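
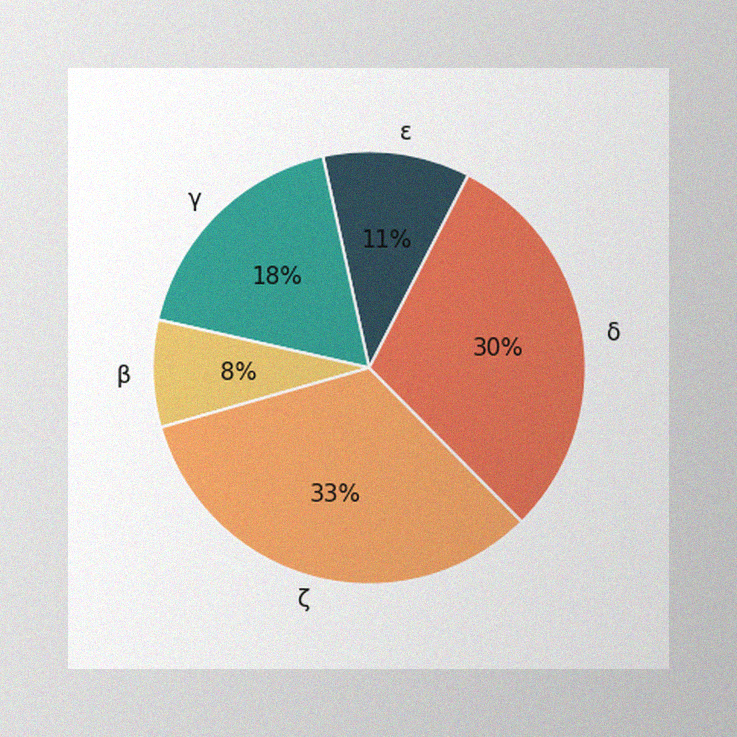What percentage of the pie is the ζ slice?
33%

The image has some photo noise and uneven lighting. The ζ slice takes up 33% of the pie.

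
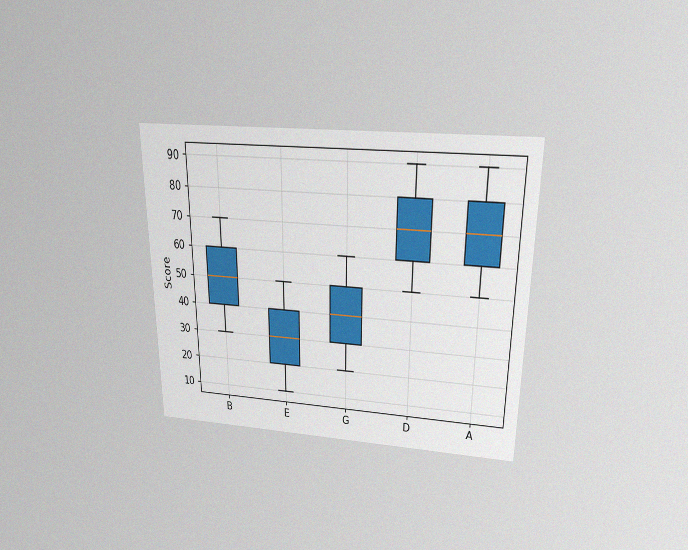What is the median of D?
70

The chart is viewed slightly from above, with some photo noise. The median line in the D box sits at 70.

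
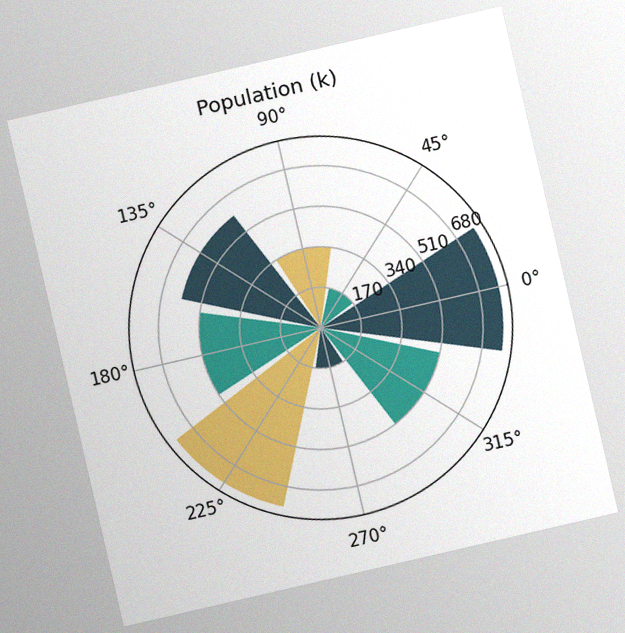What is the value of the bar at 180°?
510k

The chart is tilted about 13° counter-clockwise, with some photo noise. The bar at 180° reaches 510k on the radial axis.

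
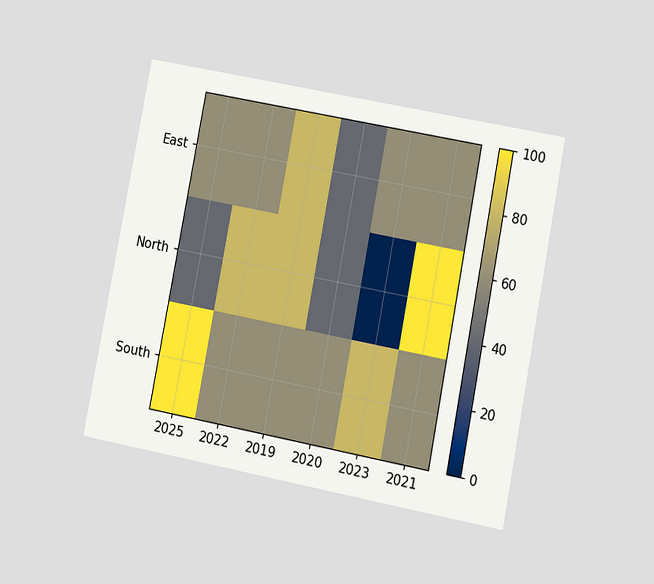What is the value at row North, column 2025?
The chart is tilted about 11° clockwise and viewed at a slight angle. Matching cell (North, 2025) against the colorbar gives 40.

40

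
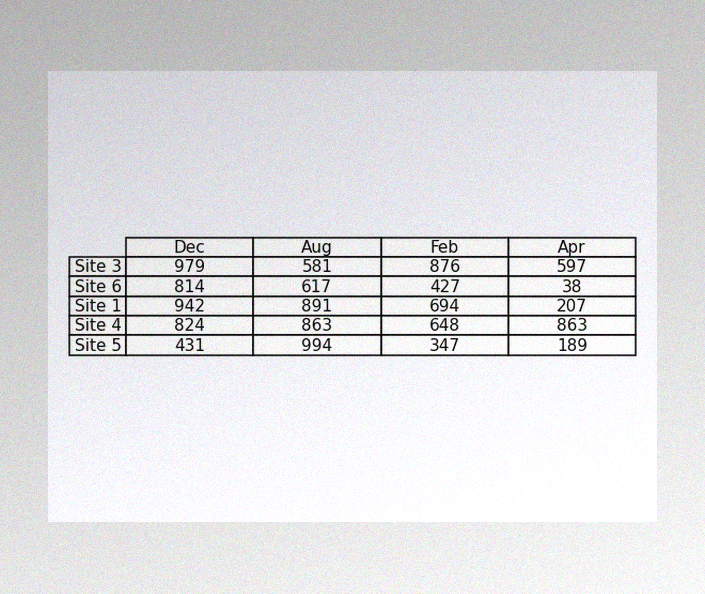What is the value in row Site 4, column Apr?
The image has some photo noise and uneven lighting. The (Site 4, Apr) cell reads 863.

863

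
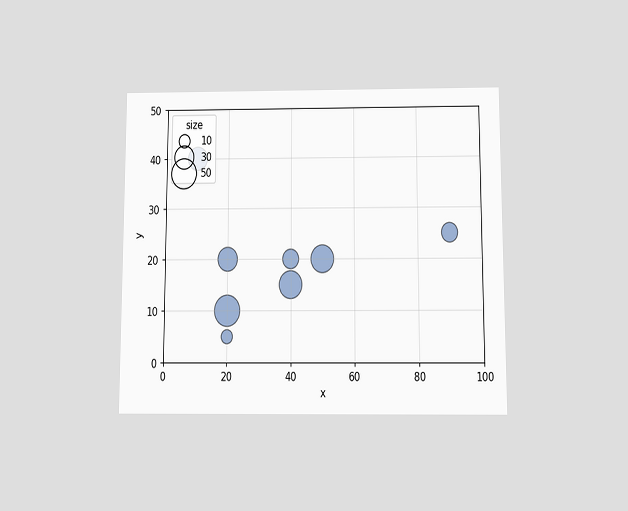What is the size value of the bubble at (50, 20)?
The chart is viewed slightly from below. Matching the bubble at (50, 20) against the size legend gives 40.

40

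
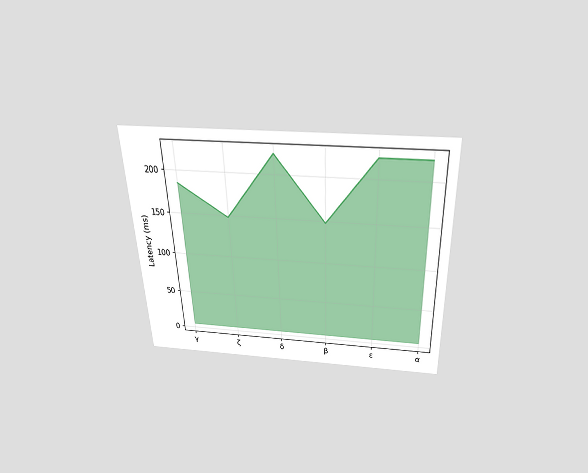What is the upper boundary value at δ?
222ms

The chart is tilted about 2° counter-clockwise and viewed slightly from above. At δ the upper boundary is at 222ms.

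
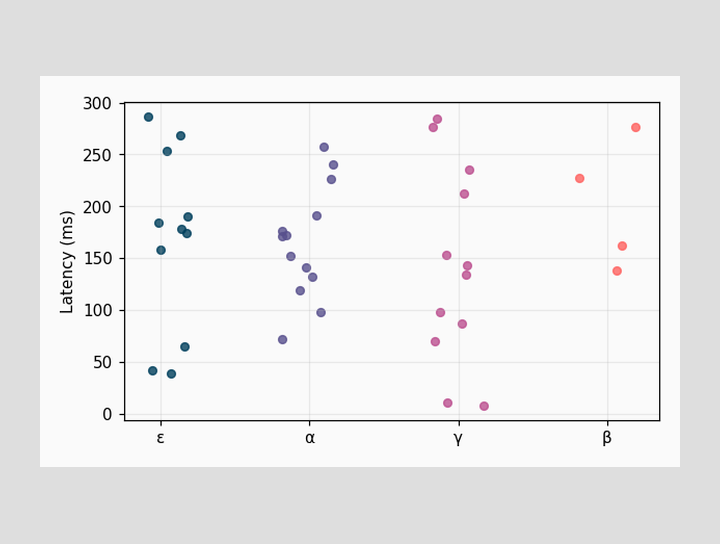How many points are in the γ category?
Counting the markers in the γ column gives 12.

12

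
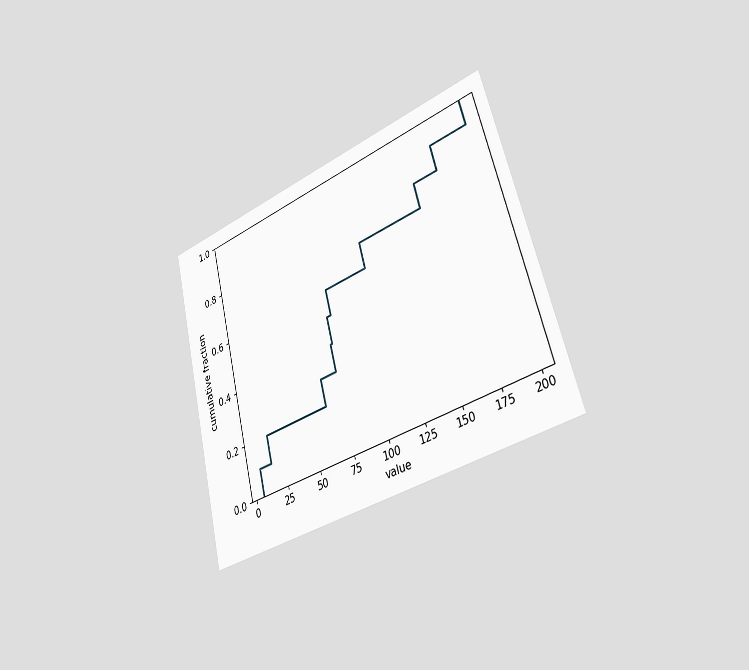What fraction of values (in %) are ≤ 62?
30%

The chart is tilted about 14° counter-clockwise and viewed slightly from the right. At x=62 the ECDF step is at 30%.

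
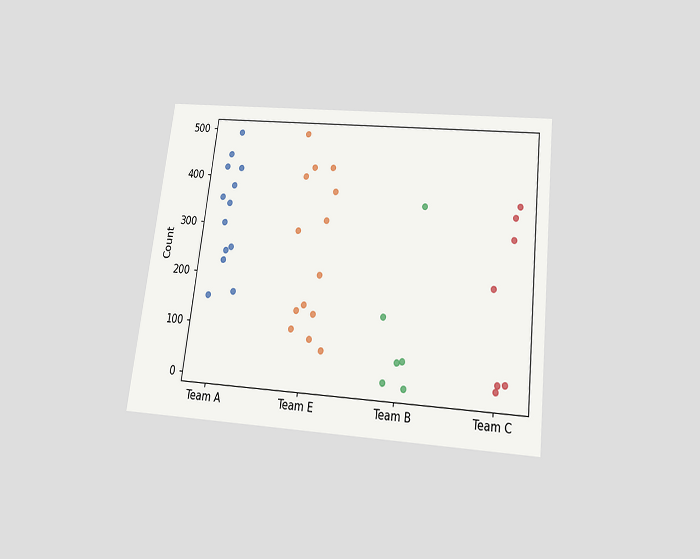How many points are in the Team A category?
13

The chart is tilted about 7° clockwise and viewed slightly from below. Counting the markers in the Team A column gives 13.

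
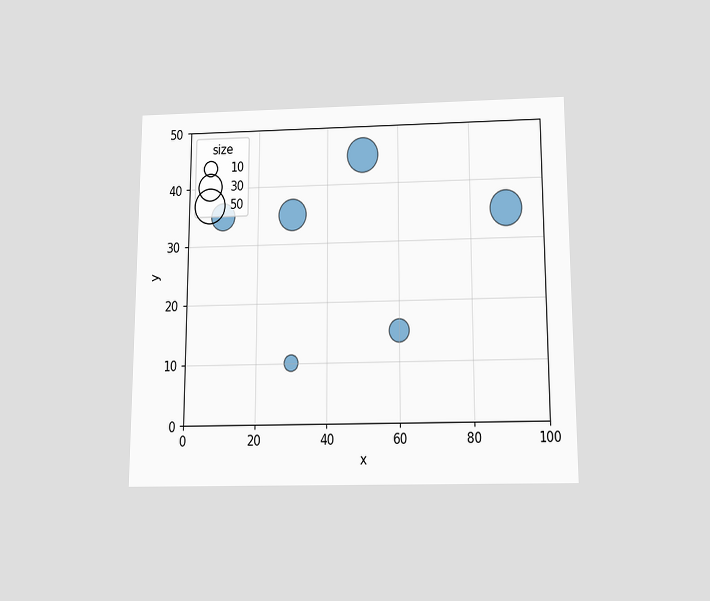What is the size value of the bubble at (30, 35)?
40

The chart is viewed slightly from below. Matching the bubble at (30, 35) against the size legend gives 40.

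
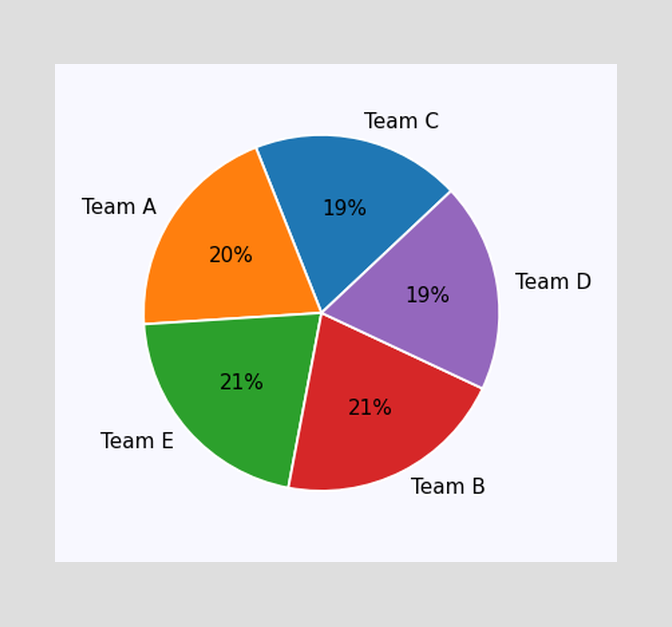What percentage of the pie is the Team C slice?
The Team C slice takes up 19% of the pie.

19%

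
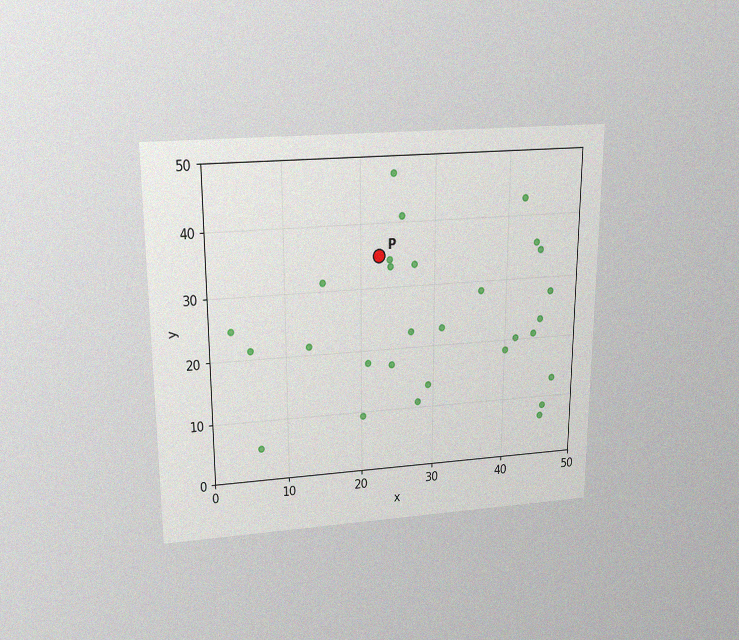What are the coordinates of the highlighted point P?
The chart is viewed slightly from above, with some photo noise. Following the gridlines from P to each axis, P sits at (22.5, 35).

(22.5, 35)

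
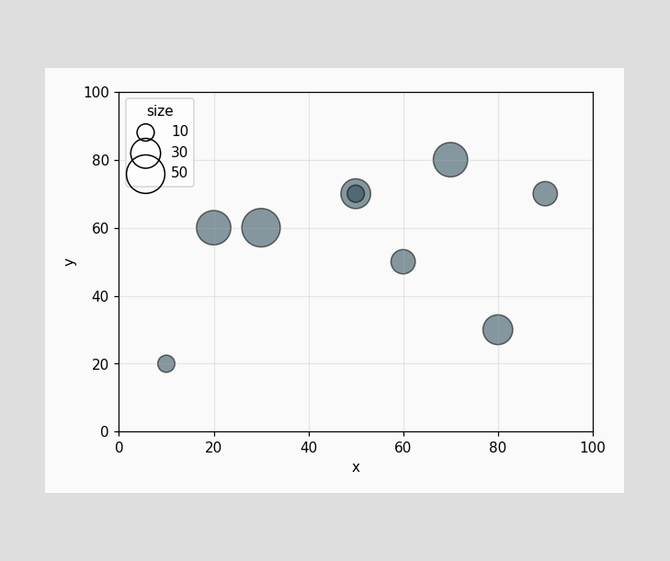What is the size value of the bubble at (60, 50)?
20

Matching the bubble at (60, 50) against the size legend gives 20.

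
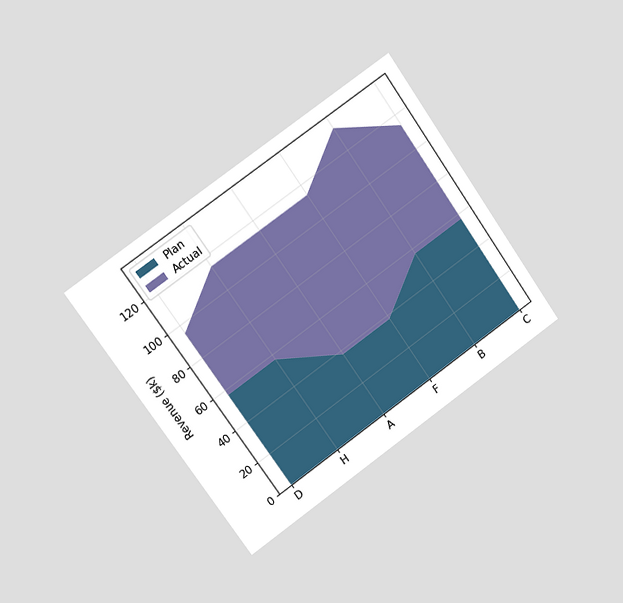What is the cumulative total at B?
$133k

The chart is tilted about 35° counter-clockwise and viewed slightly from the left. The stacked total at B reaches $133k.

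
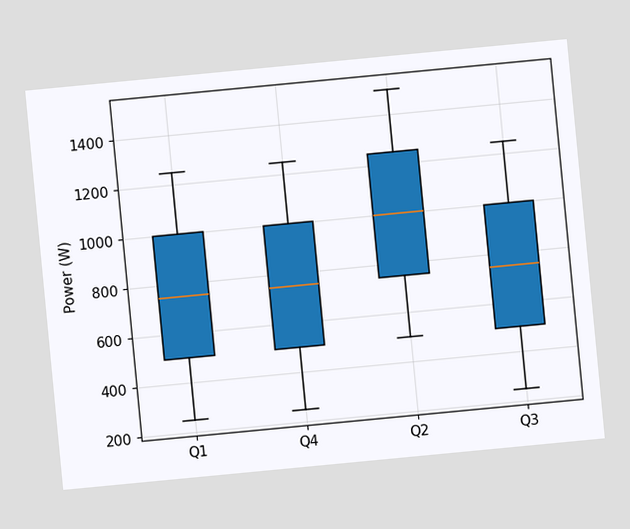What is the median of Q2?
The chart is tilted about 5° counter-clockwise. The median line in the Q2 box sits at 1000W.

1000W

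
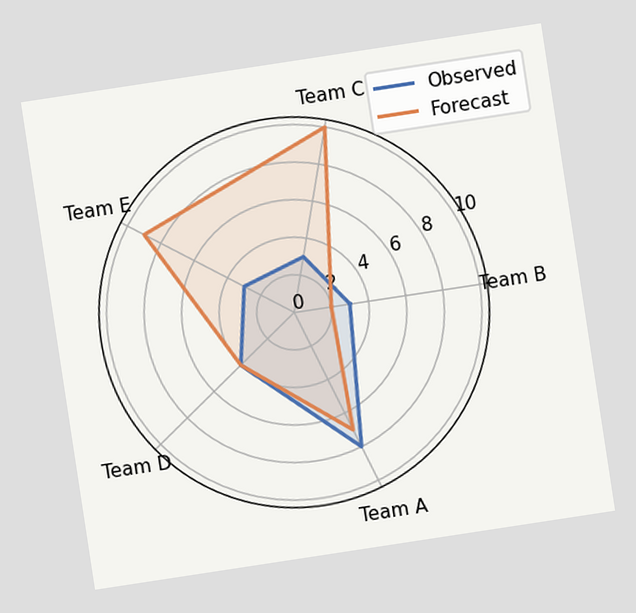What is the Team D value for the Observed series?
The chart is tilted about 9° counter-clockwise. On the Team D axis, Observed reaches 4.

4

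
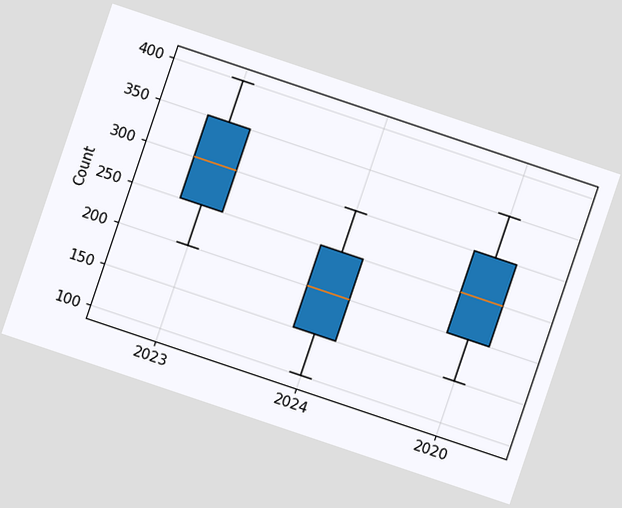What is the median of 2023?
The chart is tilted about 19° clockwise. The median line in the 2023 box sits at 300.

300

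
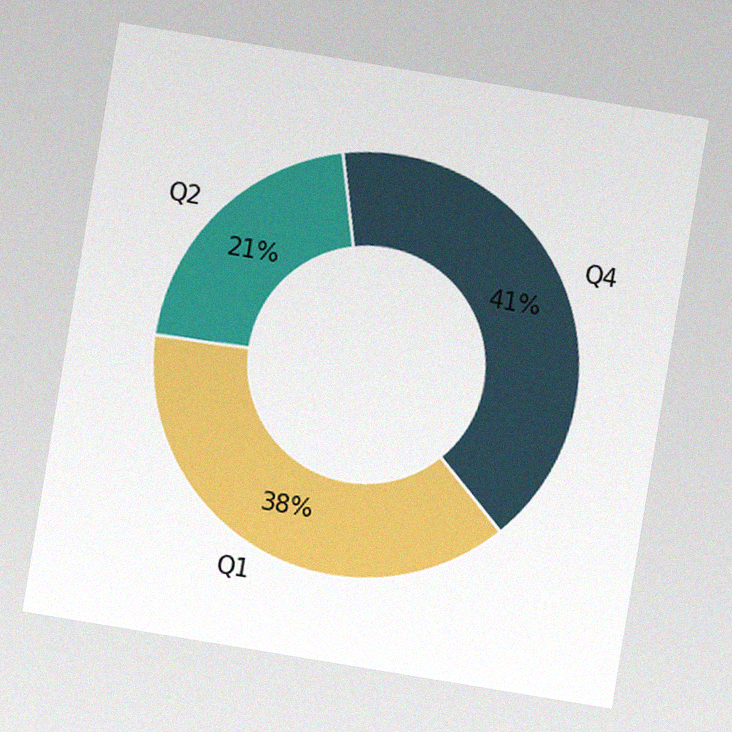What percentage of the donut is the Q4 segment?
41%

The chart is tilted about 9° clockwise, with some photo noise. The Q4 segment takes up 41% of the ring.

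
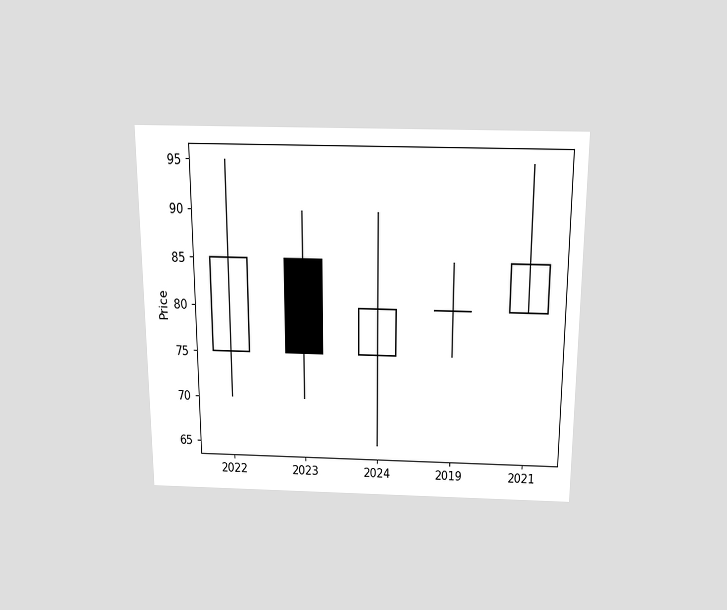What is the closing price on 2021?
85

The chart is viewed slightly from above. The 2021 candle closes at 85.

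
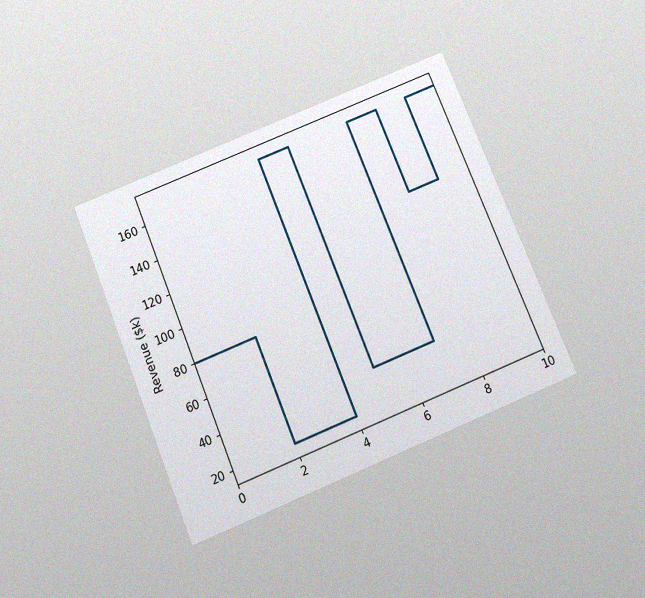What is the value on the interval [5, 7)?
$40k

The chart is tilted about 22° counter-clockwise and viewed slightly from below, with some photo noise. On [5, 7) the step sits at $40k.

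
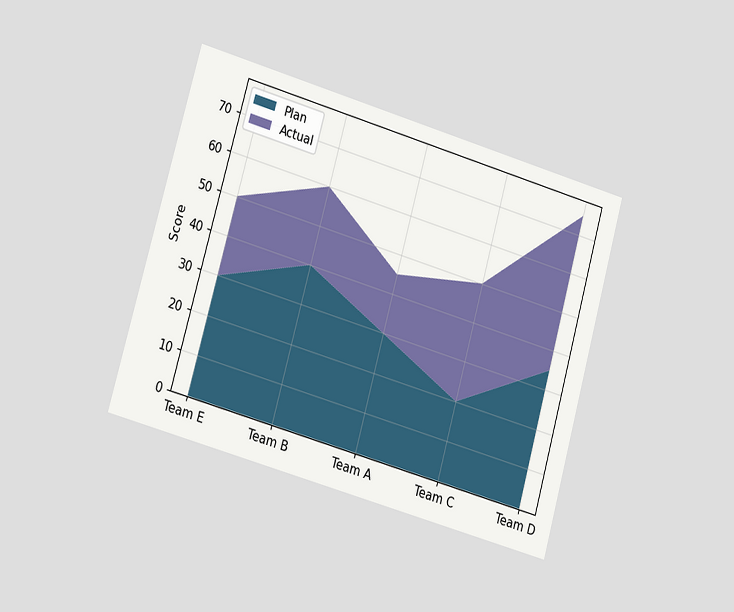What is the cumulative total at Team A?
The chart is tilted about 16° clockwise and viewed slightly from the left. The stacked total at Team A reaches 45.

45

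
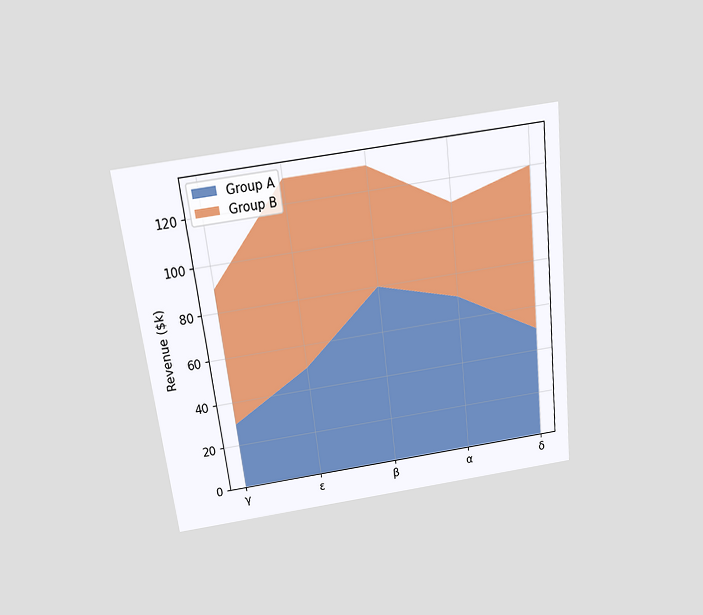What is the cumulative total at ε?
$130k

The chart is tilted about 7° counter-clockwise and viewed slightly from above. The stacked total at ε reaches $130k.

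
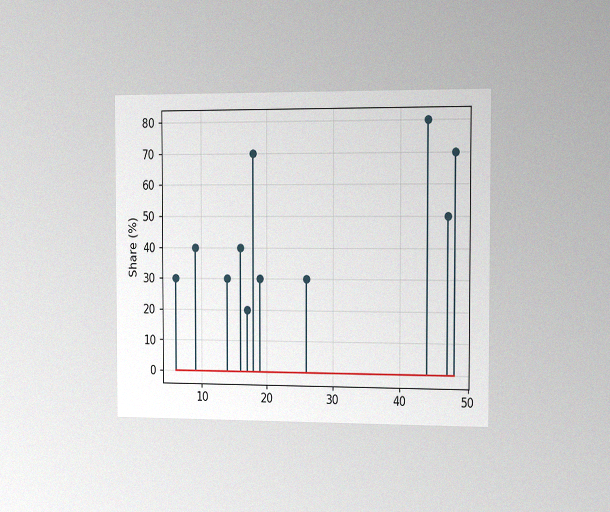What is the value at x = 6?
30%

The chart is viewed slightly from the right, with some photo noise. The stem at x=6 reaches 30%.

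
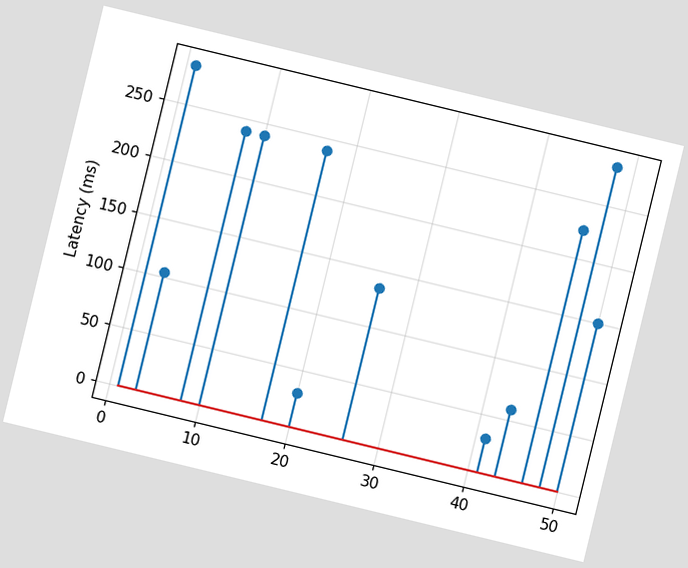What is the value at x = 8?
240ms

The chart is tilted about 14° clockwise. The stem at x=8 reaches 240ms.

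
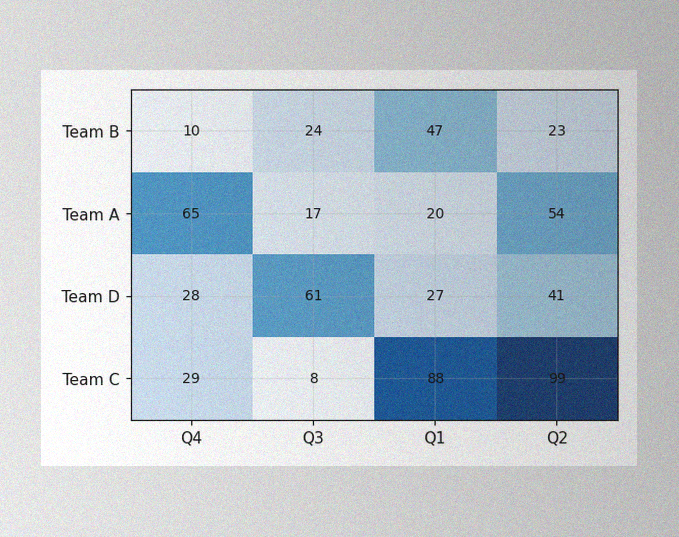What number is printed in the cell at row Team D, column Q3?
61

The image has some photo noise and uneven lighting. The (Team D, Q3) cell reads 61.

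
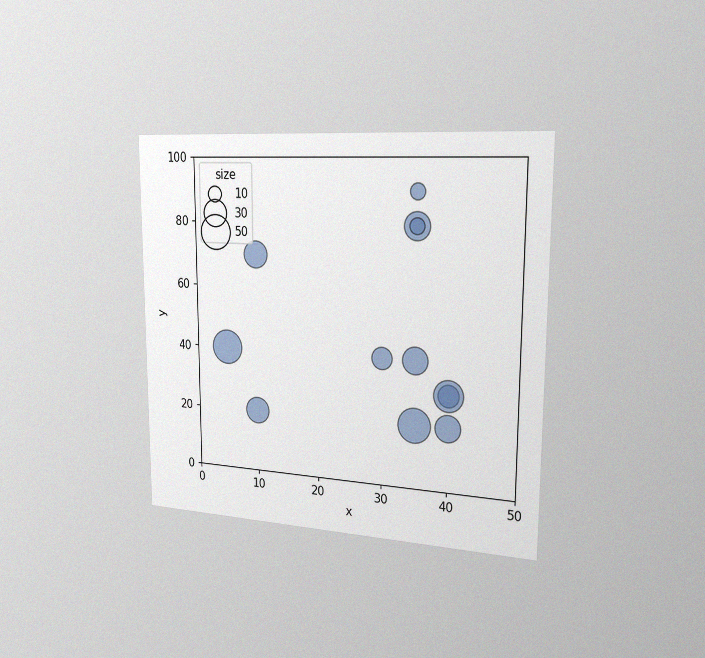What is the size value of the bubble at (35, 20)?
The chart is viewed slightly from the right, with some photo noise. Matching the bubble at (35, 20) against the size legend gives 50.

50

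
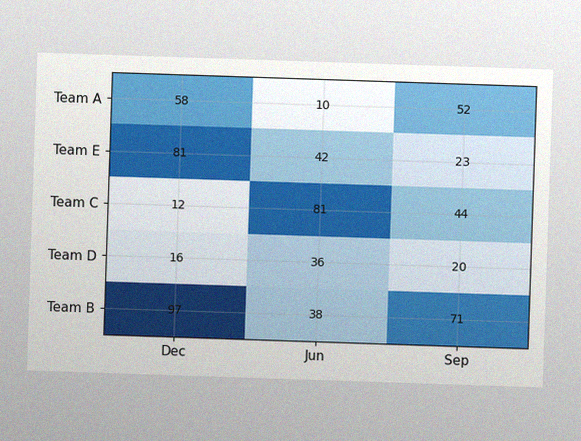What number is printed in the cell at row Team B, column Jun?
38

The image has some photo noise and uneven lighting. The (Team B, Jun) cell reads 38.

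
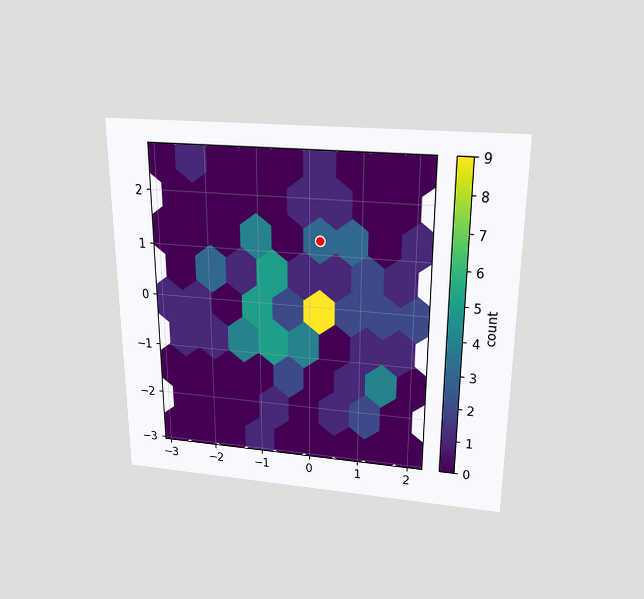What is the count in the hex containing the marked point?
3

The chart is viewed slightly from above. The marked hex reads 3 on the colorbar.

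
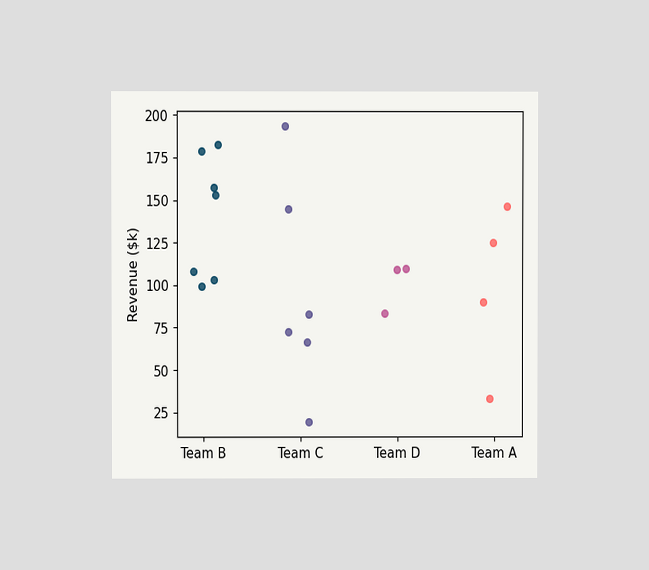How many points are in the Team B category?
7

The chart is viewed at a slight angle. Counting the markers in the Team B column gives 7.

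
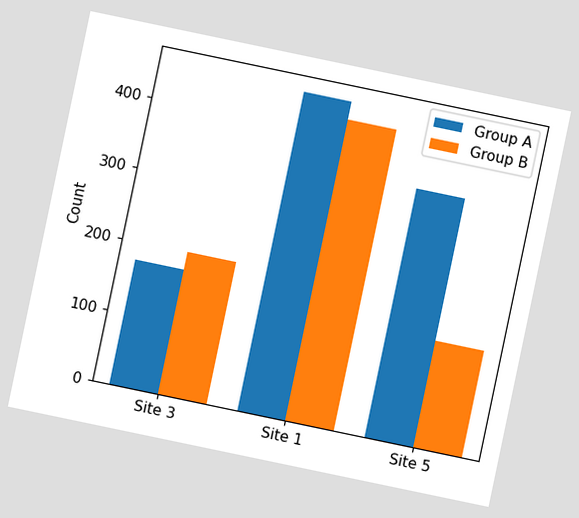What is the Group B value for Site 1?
The chart is tilted about 12° clockwise. The Group B bar at Site 1 reaches 425 on the y-axis.

425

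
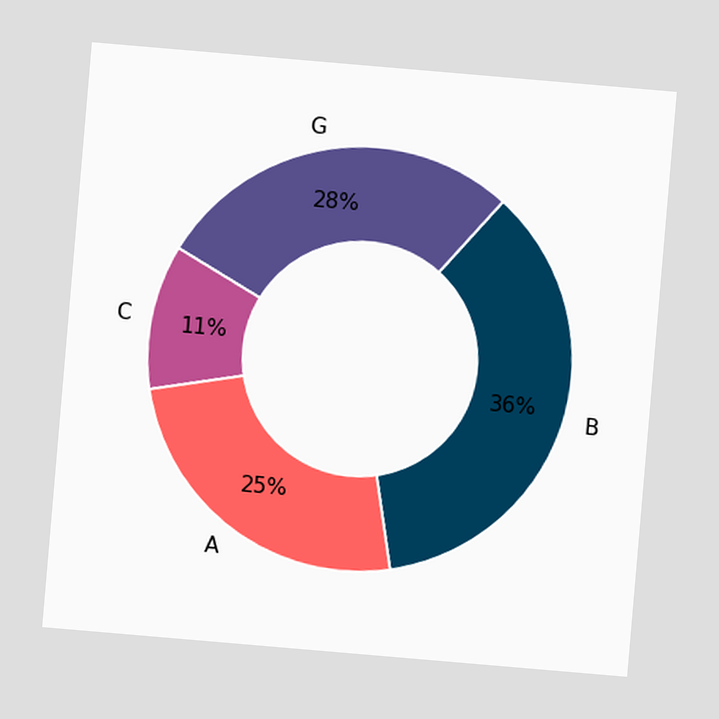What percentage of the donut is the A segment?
The chart is tilted about 5° clockwise. The A segment takes up 25% of the ring.

25%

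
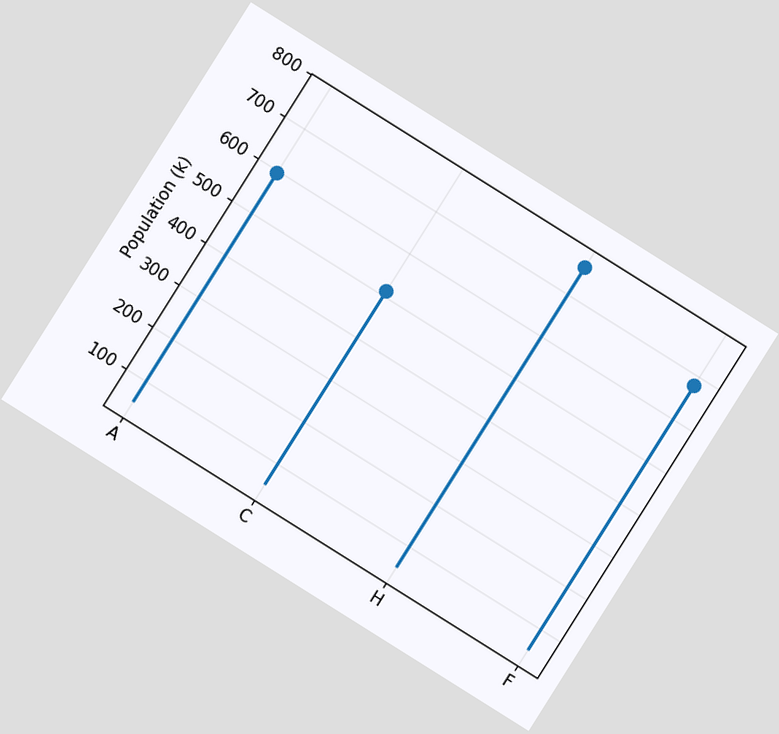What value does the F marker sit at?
The chart is tilted about 32° clockwise. The F marker sits at 680k.

680k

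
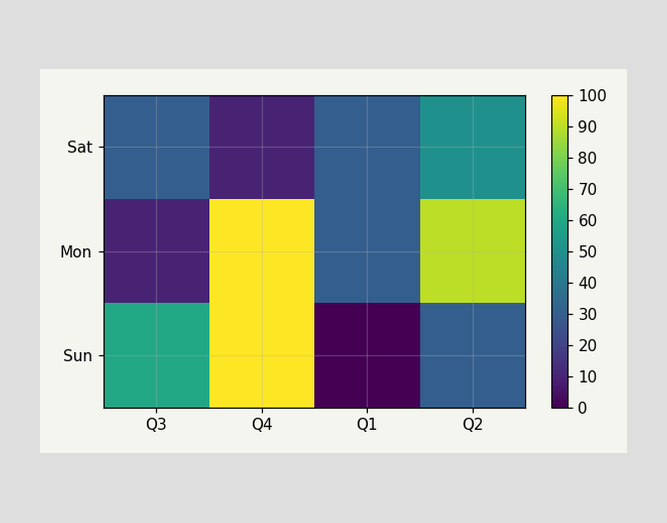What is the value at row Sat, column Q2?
50

Matching cell (Sat, Q2) against the colorbar gives 50.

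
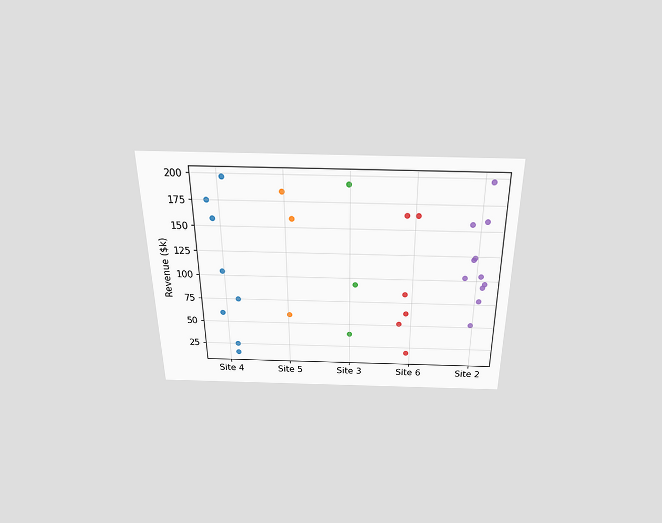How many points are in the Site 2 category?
The chart is viewed slightly from above. Counting the markers in the Site 2 column gives 11.

11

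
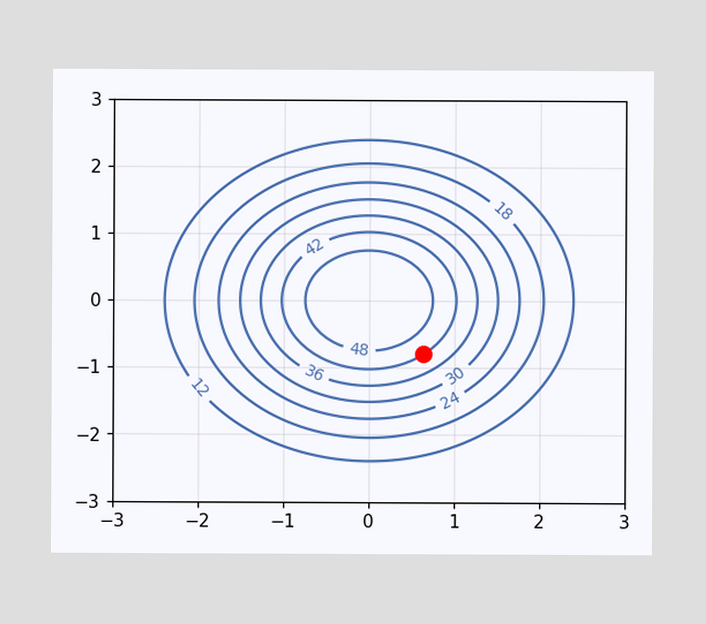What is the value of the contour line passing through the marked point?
The marked point sits on the contour labelled 42.

42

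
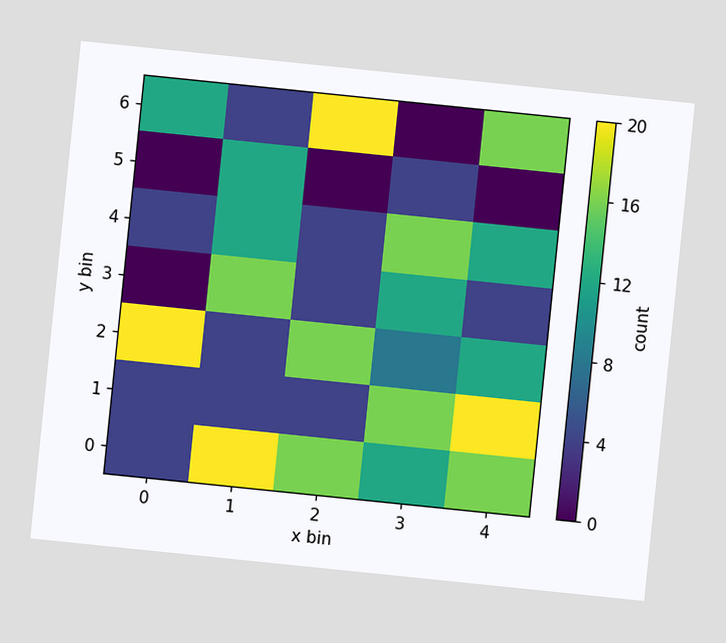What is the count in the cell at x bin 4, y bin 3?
4

The chart is tilted about 6° clockwise. Matching the cell (4, 3) against the colorbar gives 4.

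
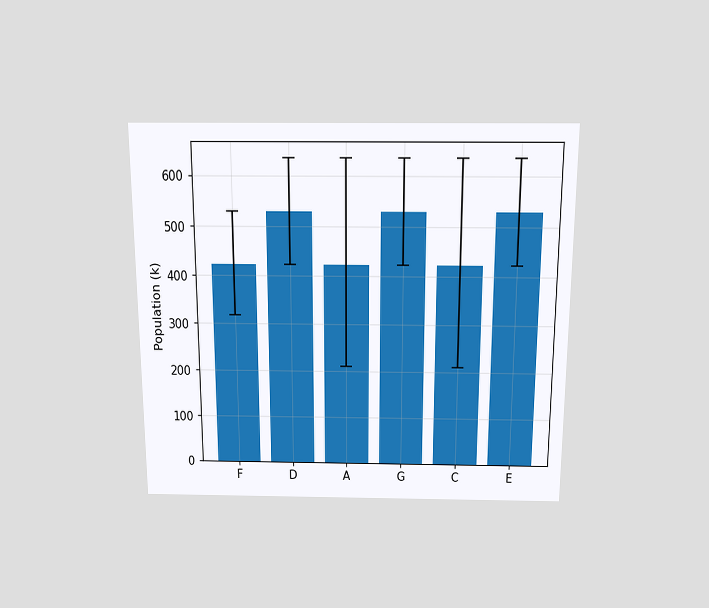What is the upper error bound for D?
The chart is viewed slightly from above. The D bar's upper whisker reaches 636k.

636k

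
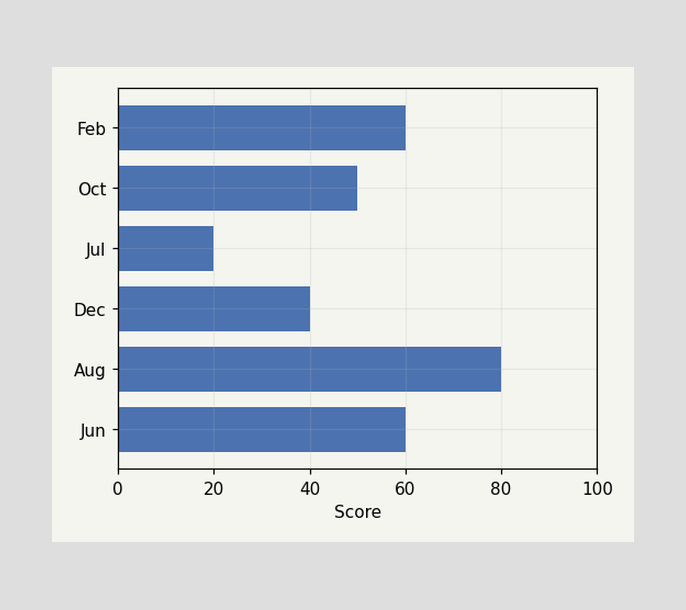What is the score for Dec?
Reading along the chart's x-axis, the Dec bar reaches 40.

40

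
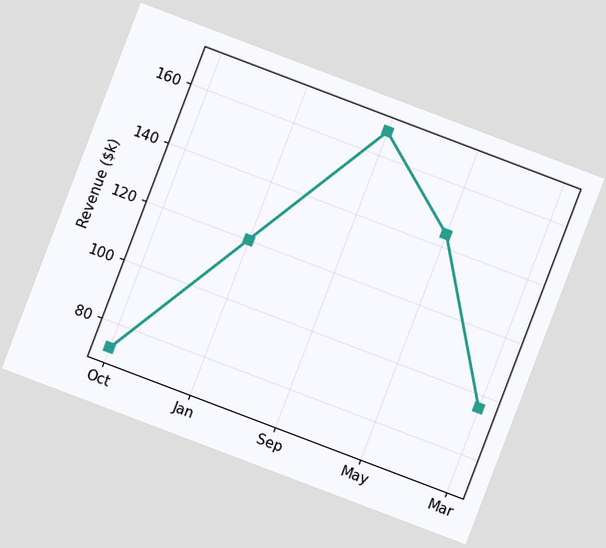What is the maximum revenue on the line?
$168k

The chart is tilted about 21° clockwise. The highest point is at Sep, and reading across to the y-axis gives $168k.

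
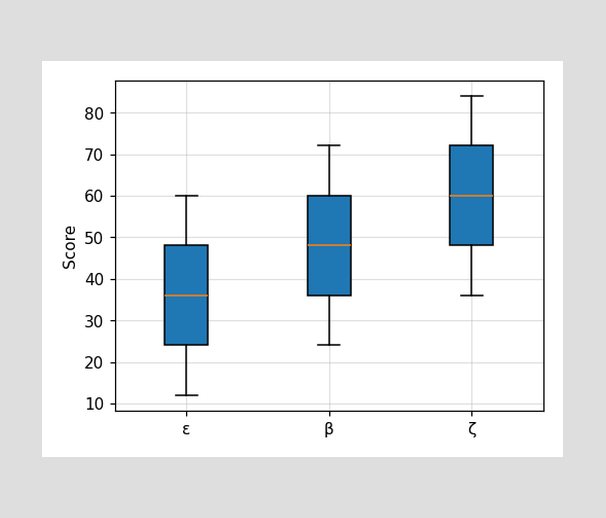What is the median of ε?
The median line in the ε box sits at 36.

36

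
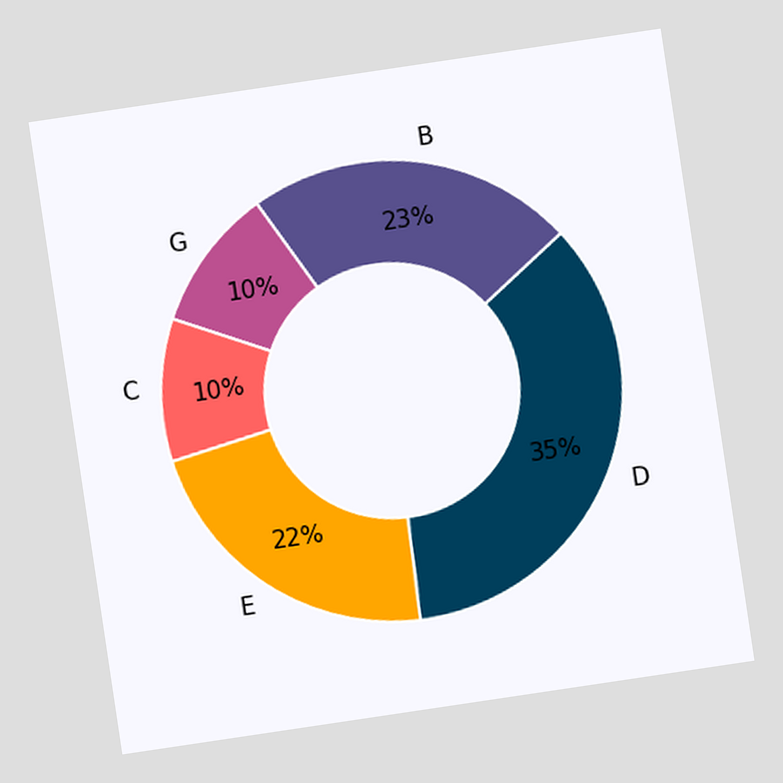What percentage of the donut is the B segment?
23%

The chart is tilted about 8° counter-clockwise. The B segment takes up 23% of the ring.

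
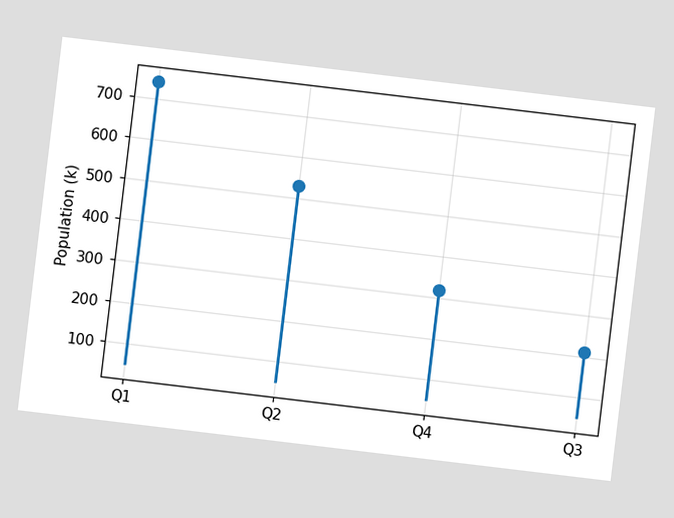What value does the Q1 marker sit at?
742k

The chart is tilted about 7° clockwise. The Q1 marker sits at 742k.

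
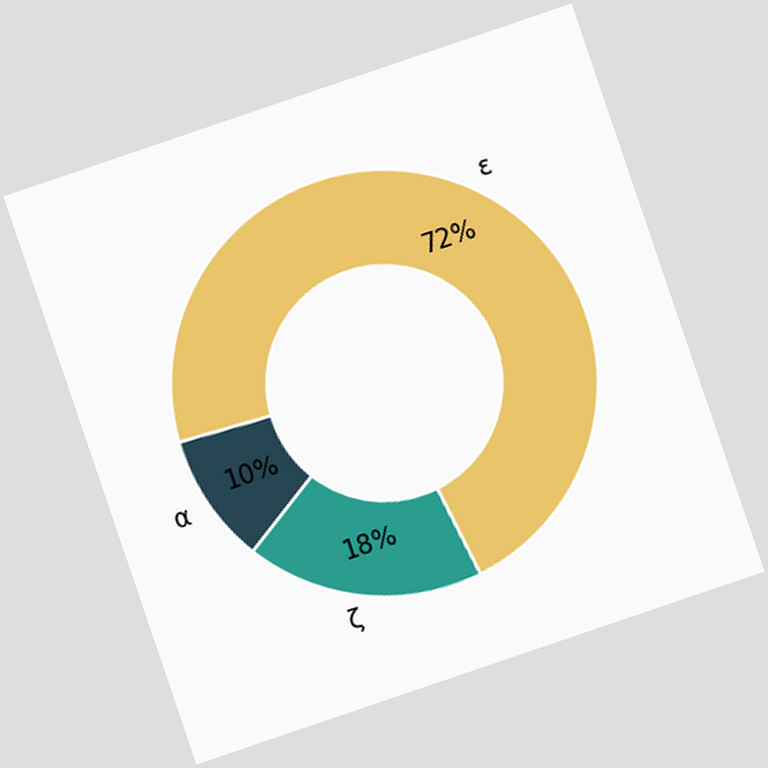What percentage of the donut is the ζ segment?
The chart is tilted about 19° counter-clockwise. The ζ segment takes up 18% of the ring.

18%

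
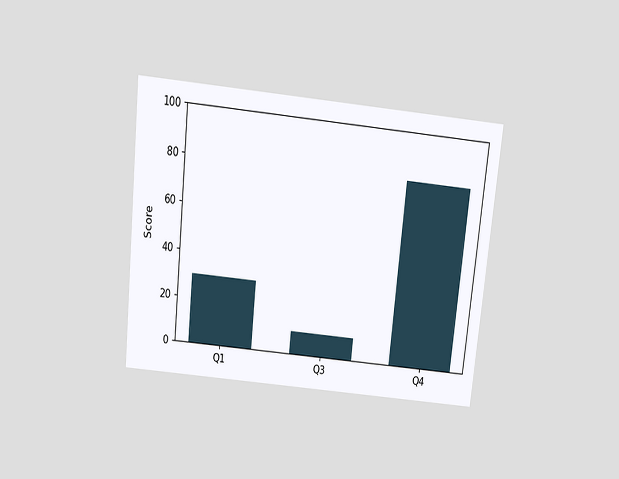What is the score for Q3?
10

The chart is tilted about 6° clockwise and viewed slightly from above. Reading along the chart's y-axis, the Q3 bar reaches 10.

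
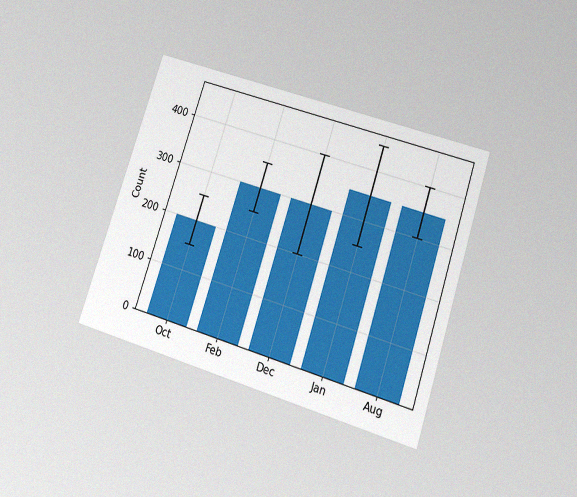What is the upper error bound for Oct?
250

The chart is tilted about 18° clockwise and viewed slightly from below, with some photo noise. The Oct bar's upper whisker reaches 250.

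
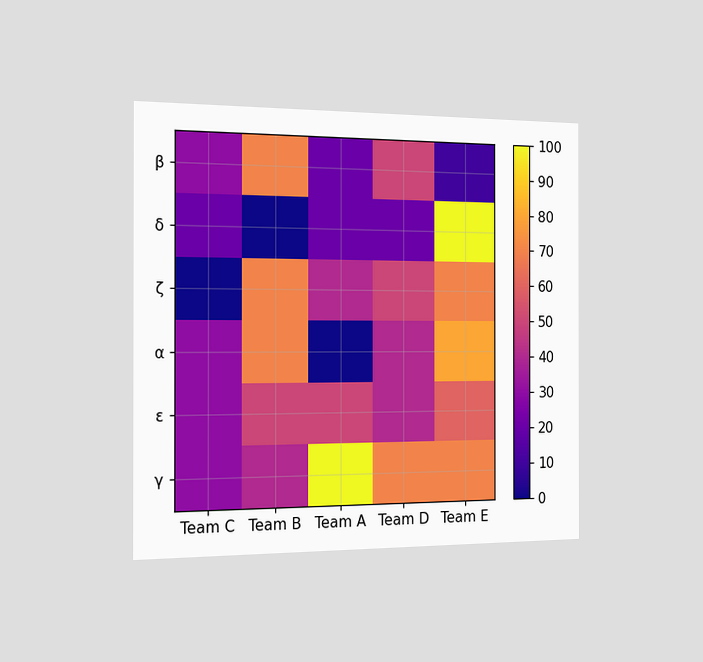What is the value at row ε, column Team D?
40

The chart is viewed slightly from the left. Matching cell (ε, Team D) against the colorbar gives 40.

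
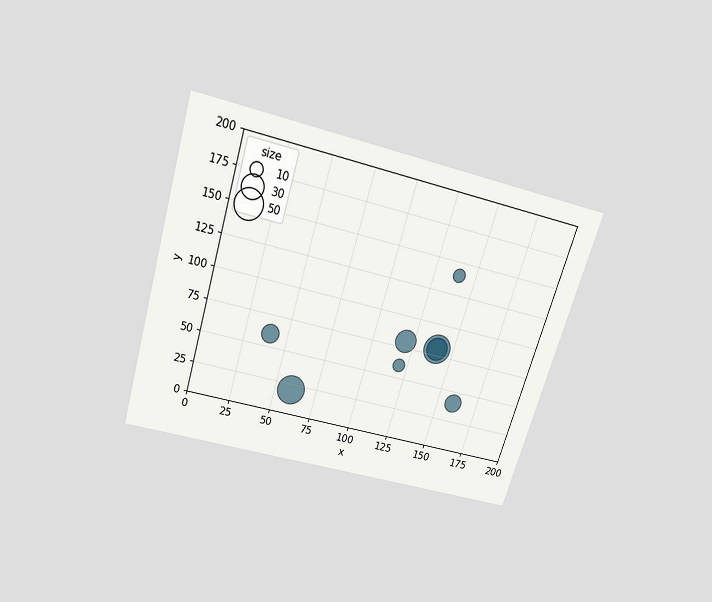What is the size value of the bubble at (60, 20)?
The chart is tilted about 17° clockwise and viewed slightly from above. Matching the bubble at (60, 20) against the size legend gives 50.

50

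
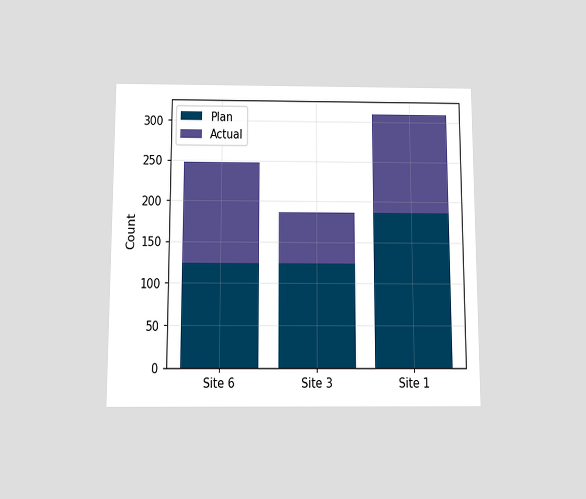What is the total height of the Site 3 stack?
The chart is viewed slightly from below. The Site 3 stack's top reaches 186 on the y-axis.

186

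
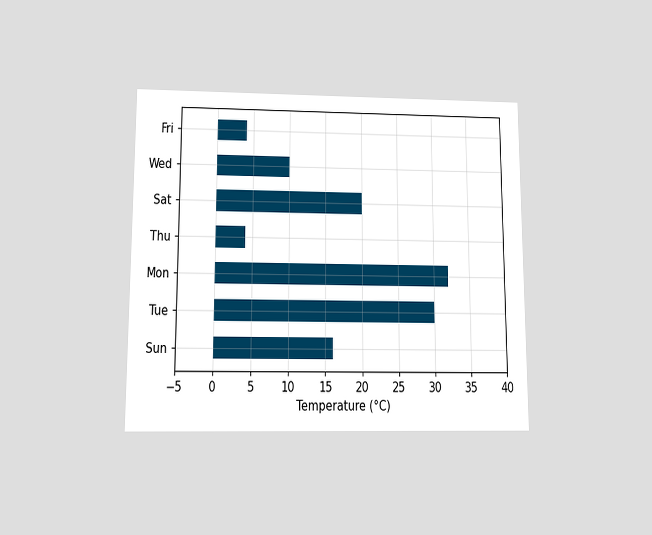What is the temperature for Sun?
16°C

The chart is viewed slightly from below. Reading along the chart's x-axis, the Sun bar reaches 16°C.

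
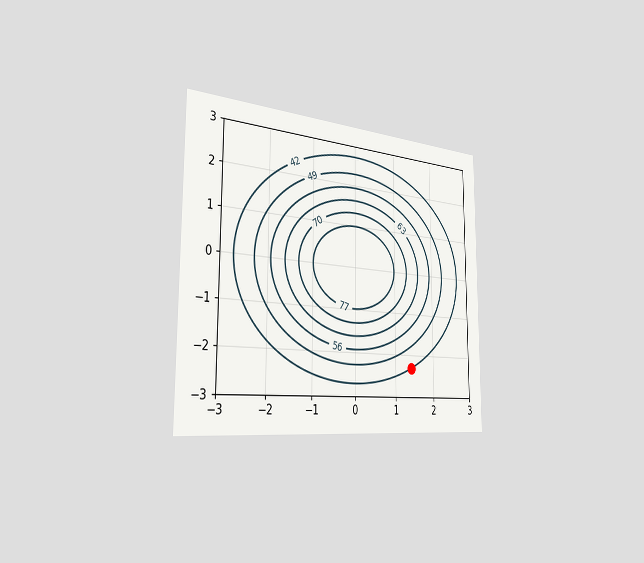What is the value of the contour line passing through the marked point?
The chart is viewed slightly from the left. The marked point sits on the contour labelled 42.

42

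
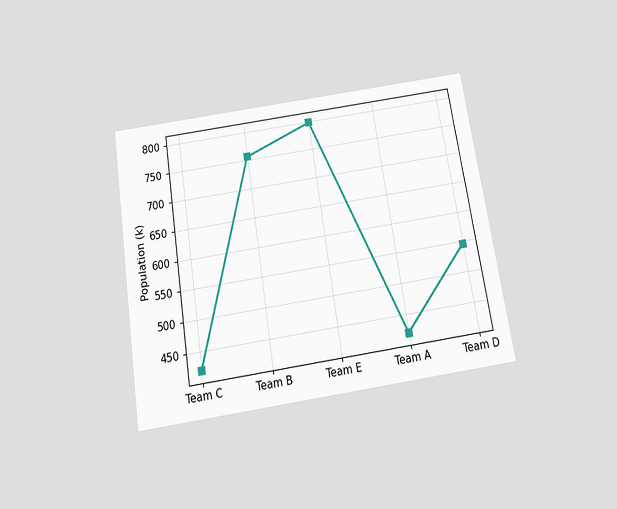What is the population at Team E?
798k

The chart is tilted about 9° counter-clockwise and viewed slightly from below. At Team E, the line is at 798k.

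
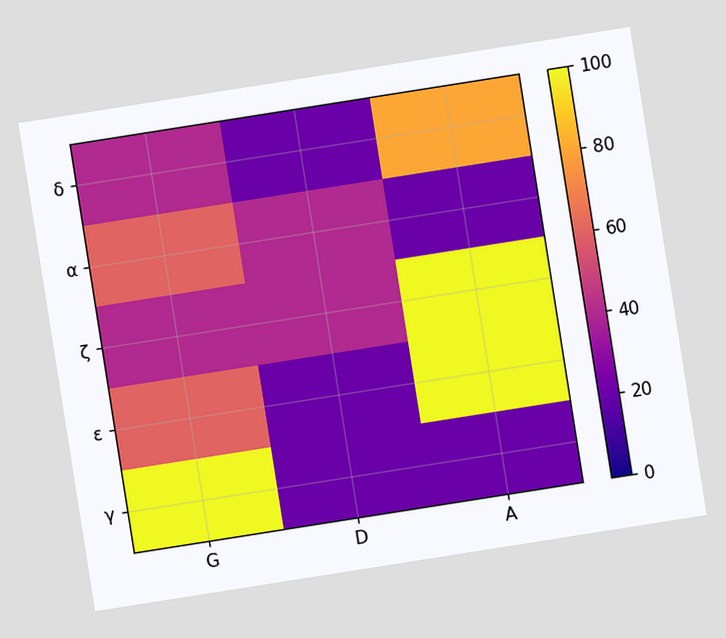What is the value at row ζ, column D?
40

The chart is tilted about 9° counter-clockwise. Matching cell (ζ, D) against the colorbar gives 40.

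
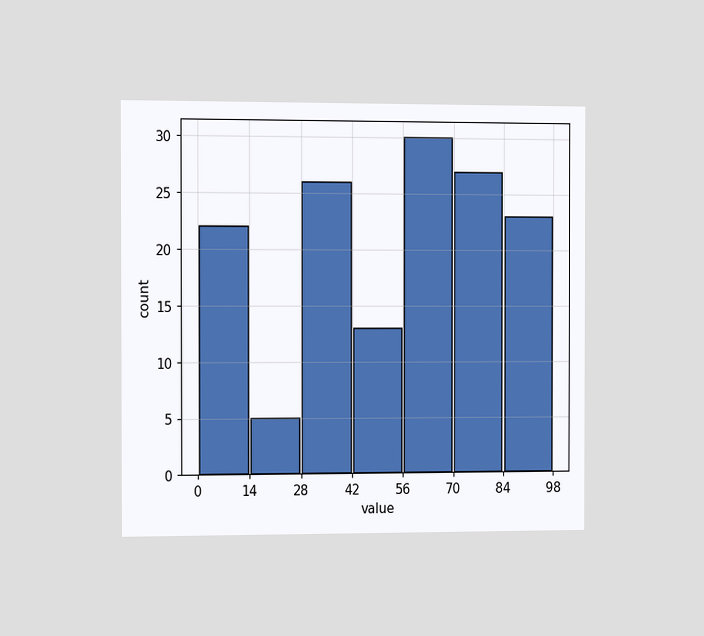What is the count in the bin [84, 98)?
The chart is viewed at a slight angle. The [84, 98) bin has height 23.

23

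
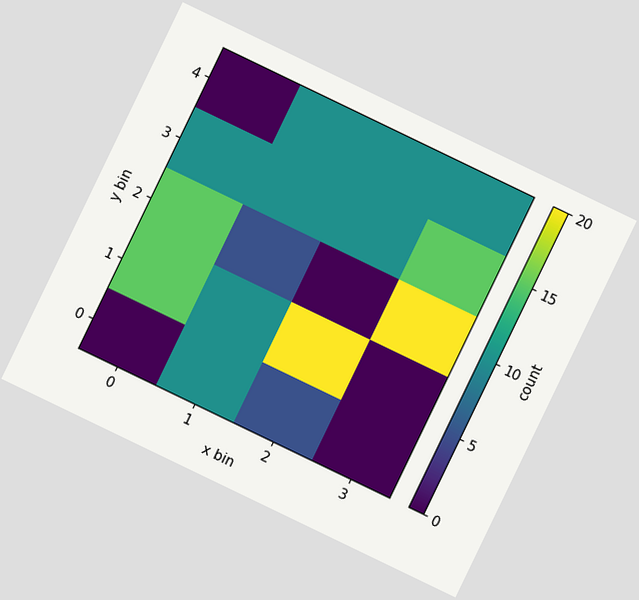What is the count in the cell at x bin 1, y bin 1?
The chart is tilted about 26° clockwise. Matching the cell (1, 1) against the colorbar gives 10.

10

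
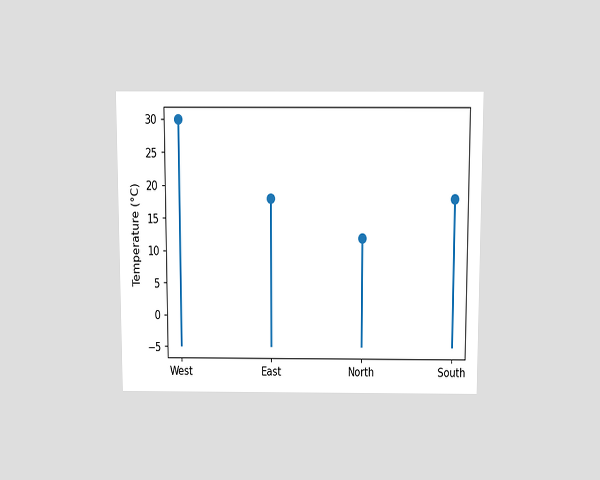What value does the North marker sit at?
12°C

The chart is viewed slightly from above. The North marker sits at 12°C.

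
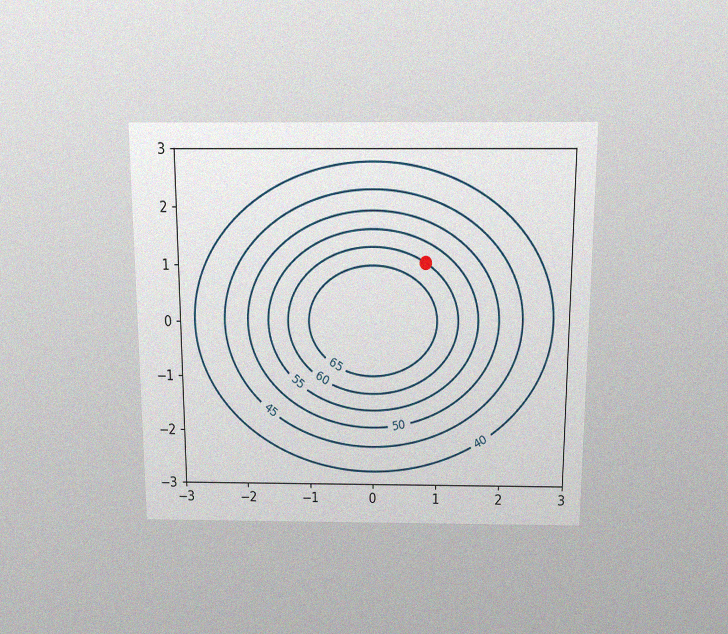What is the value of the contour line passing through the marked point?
60

The chart is viewed slightly from above, with some photo noise. The marked point sits on the contour labelled 60.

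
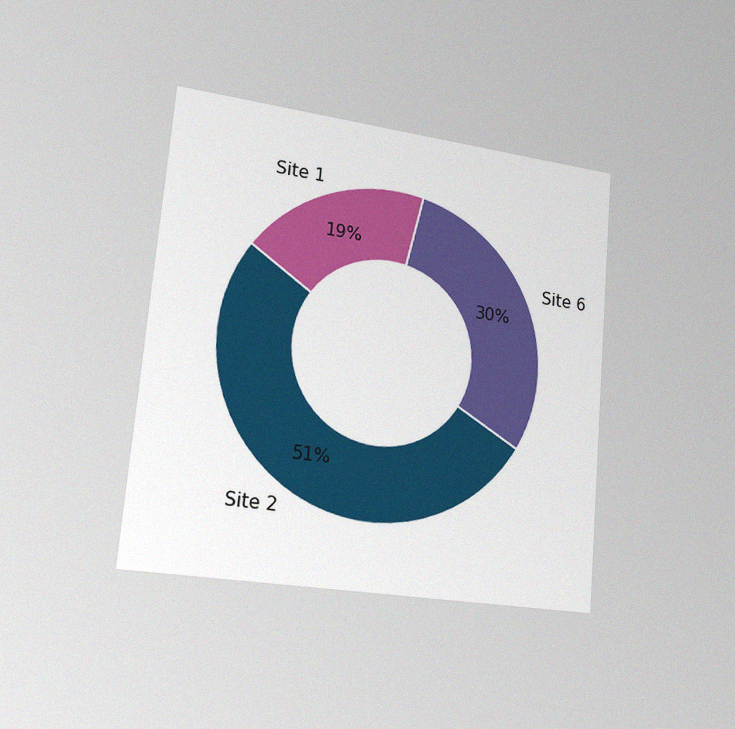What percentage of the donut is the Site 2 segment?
The chart is tilted about 5° clockwise and viewed slightly from the left, with some photo noise. The Site 2 segment takes up 51% of the ring.

51%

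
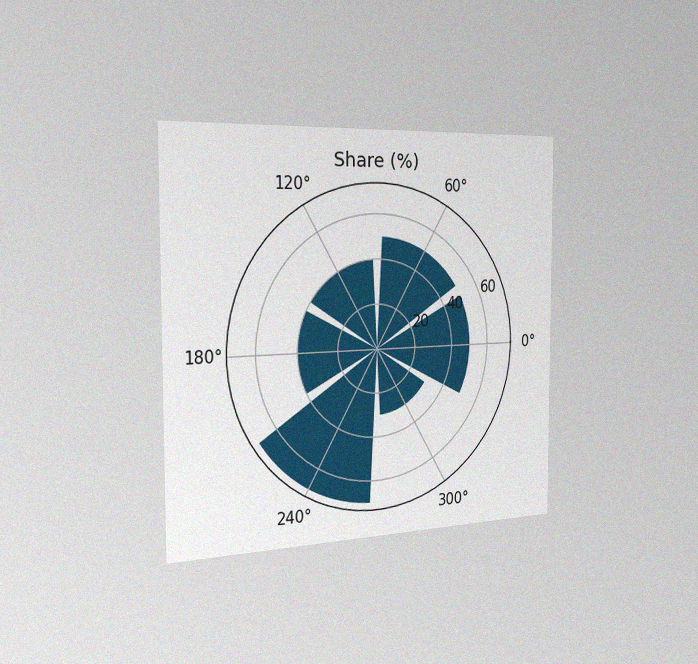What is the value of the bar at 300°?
30%

The chart is viewed slightly from the left, with some photo noise. The bar at 300° reaches 30% on the radial axis.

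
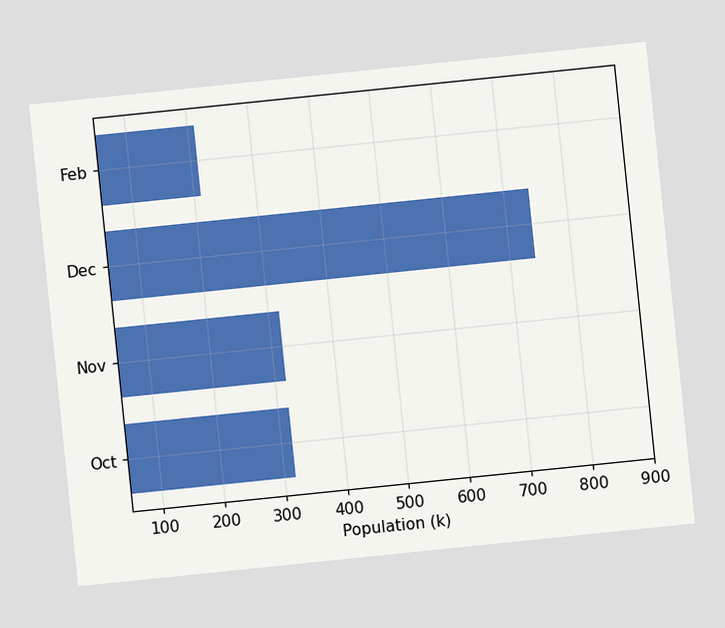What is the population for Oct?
The chart is tilted about 6° counter-clockwise. Reading along the chart's x-axis, the Oct bar reaches 318k.

318k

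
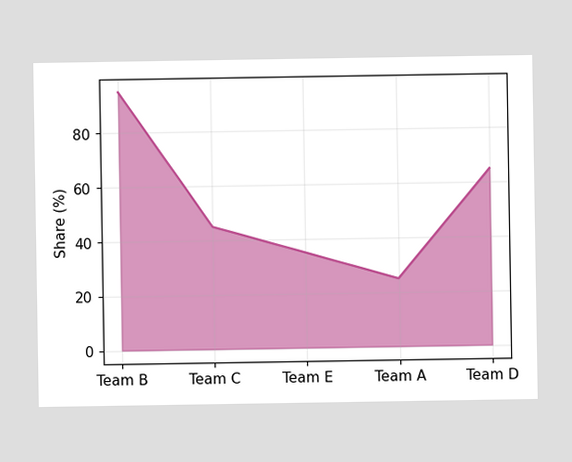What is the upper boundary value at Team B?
95%

At Team B the upper boundary is at 95%.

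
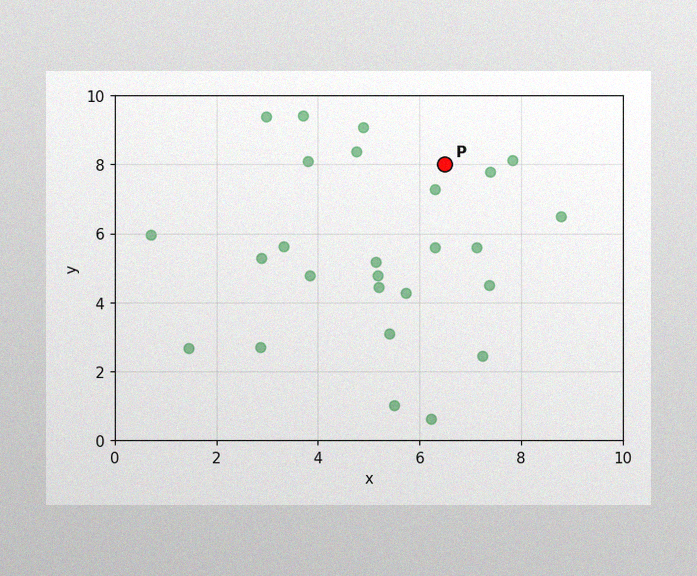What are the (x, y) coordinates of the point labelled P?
The image has some photo noise and uneven lighting. Following the gridlines from P to each axis, P sits at (6.5, 8).

(6.5, 8)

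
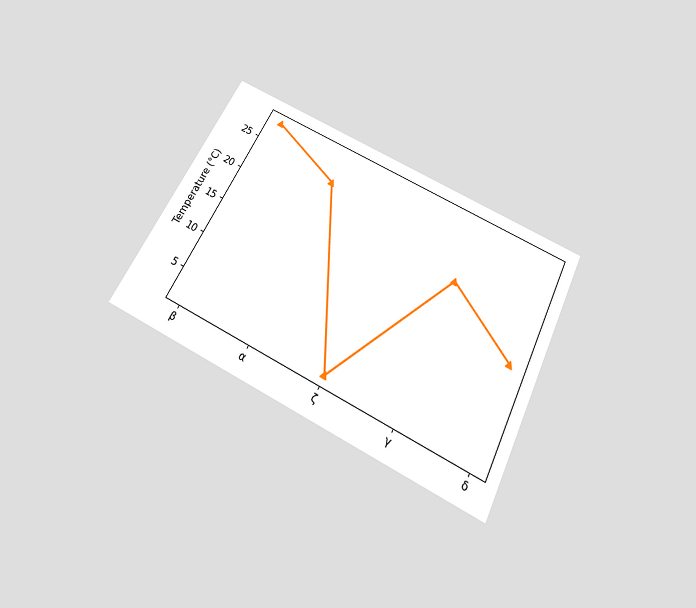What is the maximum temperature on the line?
28°C

The chart is tilted about 27° clockwise and viewed slightly from below. The highest point is at β, and reading across to the y-axis gives 28°C.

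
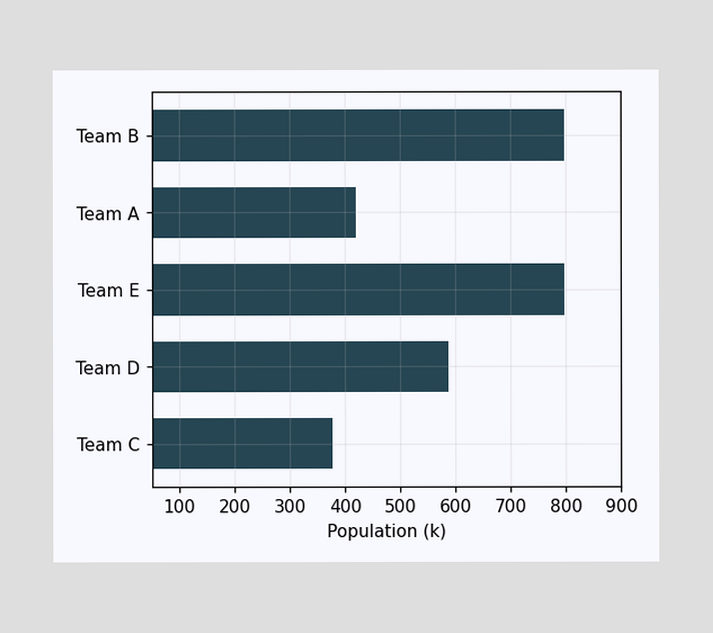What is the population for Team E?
Reading along the chart's x-axis, the Team E bar reaches 798k.

798k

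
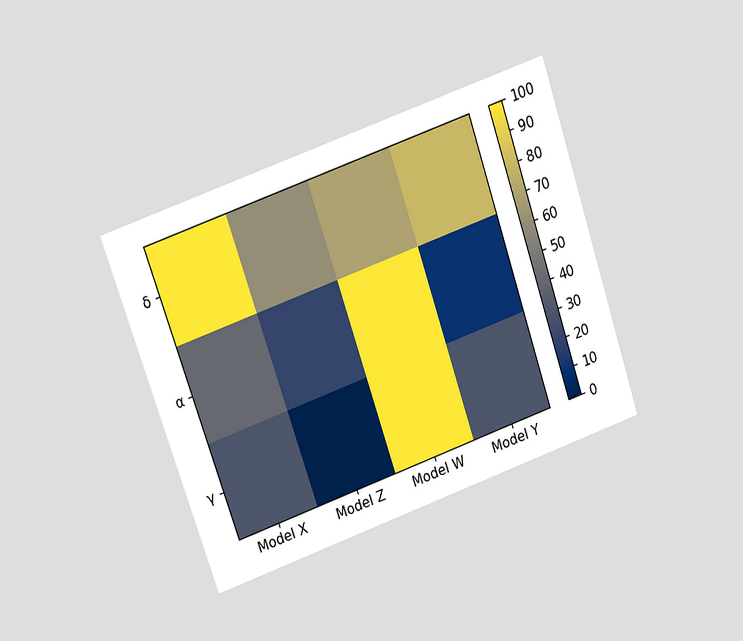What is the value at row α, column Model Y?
10

The chart is tilted about 19° counter-clockwise and viewed at a slight angle. Matching cell (α, Model Y) against the colorbar gives 10.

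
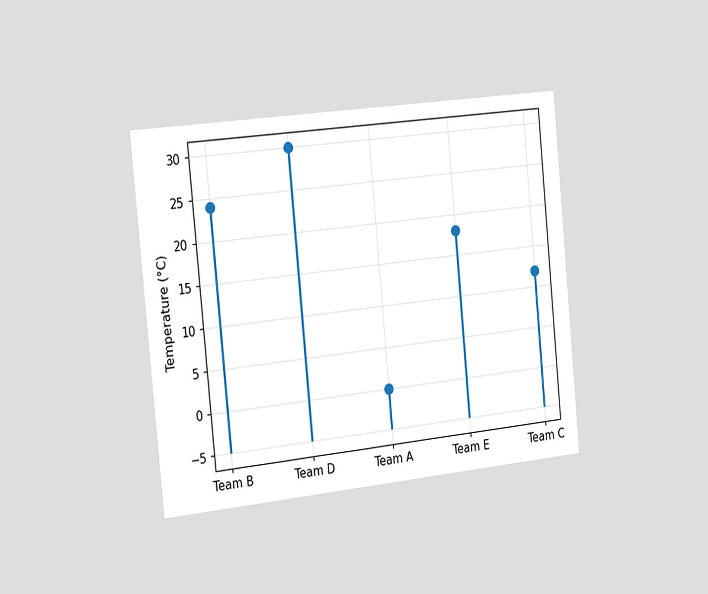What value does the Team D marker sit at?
30°C

The chart is tilted about 6° counter-clockwise and viewed slightly from the left. The Team D marker sits at 30°C.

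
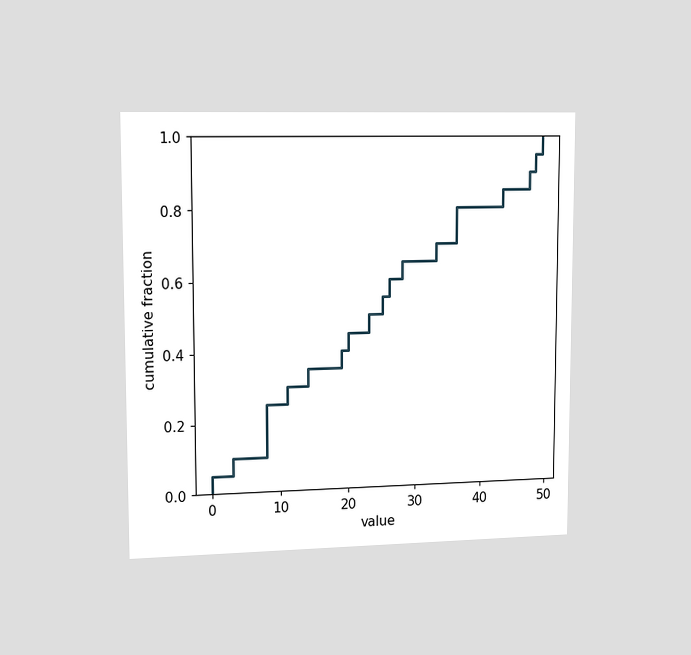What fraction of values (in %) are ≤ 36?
The chart is viewed slightly from the left. At x=36 the ECDF step is at 80%.

80%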